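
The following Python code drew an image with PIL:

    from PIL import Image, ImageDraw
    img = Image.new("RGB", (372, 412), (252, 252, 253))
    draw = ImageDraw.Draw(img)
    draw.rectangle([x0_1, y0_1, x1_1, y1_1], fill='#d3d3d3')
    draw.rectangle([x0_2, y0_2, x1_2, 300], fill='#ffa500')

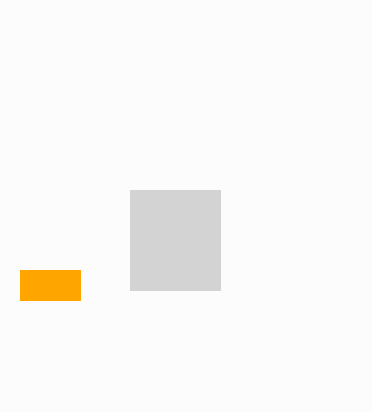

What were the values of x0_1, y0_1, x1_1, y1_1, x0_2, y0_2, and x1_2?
x0_1 = 130; y0_1 = 190; x1_1 = 220; y1_1 = 290; x0_2 = 20; y0_2 = 270; x1_2 = 80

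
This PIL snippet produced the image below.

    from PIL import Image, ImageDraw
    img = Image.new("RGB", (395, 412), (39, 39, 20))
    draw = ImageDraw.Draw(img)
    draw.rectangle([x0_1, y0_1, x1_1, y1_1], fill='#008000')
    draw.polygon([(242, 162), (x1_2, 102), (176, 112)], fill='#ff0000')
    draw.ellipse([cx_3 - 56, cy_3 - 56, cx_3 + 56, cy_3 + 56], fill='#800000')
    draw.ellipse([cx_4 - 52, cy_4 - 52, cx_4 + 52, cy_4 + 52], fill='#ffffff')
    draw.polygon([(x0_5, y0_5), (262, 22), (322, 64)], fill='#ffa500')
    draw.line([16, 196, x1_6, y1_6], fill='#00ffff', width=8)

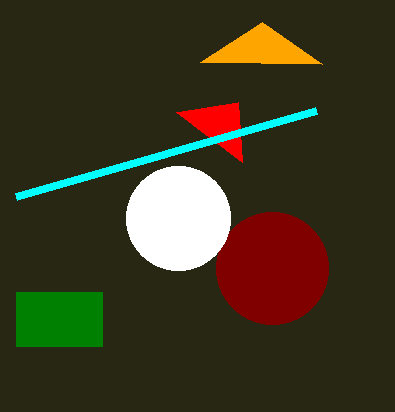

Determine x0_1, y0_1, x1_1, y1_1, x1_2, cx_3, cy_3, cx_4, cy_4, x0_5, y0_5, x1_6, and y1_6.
x0_1 = 16
y0_1 = 292
x1_1 = 102
y1_1 = 346
x1_2 = 238
cx_3 = 272
cy_3 = 268
cx_4 = 178
cy_4 = 218
x0_5 = 200
y0_5 = 62
x1_6 = 316
y1_6 = 110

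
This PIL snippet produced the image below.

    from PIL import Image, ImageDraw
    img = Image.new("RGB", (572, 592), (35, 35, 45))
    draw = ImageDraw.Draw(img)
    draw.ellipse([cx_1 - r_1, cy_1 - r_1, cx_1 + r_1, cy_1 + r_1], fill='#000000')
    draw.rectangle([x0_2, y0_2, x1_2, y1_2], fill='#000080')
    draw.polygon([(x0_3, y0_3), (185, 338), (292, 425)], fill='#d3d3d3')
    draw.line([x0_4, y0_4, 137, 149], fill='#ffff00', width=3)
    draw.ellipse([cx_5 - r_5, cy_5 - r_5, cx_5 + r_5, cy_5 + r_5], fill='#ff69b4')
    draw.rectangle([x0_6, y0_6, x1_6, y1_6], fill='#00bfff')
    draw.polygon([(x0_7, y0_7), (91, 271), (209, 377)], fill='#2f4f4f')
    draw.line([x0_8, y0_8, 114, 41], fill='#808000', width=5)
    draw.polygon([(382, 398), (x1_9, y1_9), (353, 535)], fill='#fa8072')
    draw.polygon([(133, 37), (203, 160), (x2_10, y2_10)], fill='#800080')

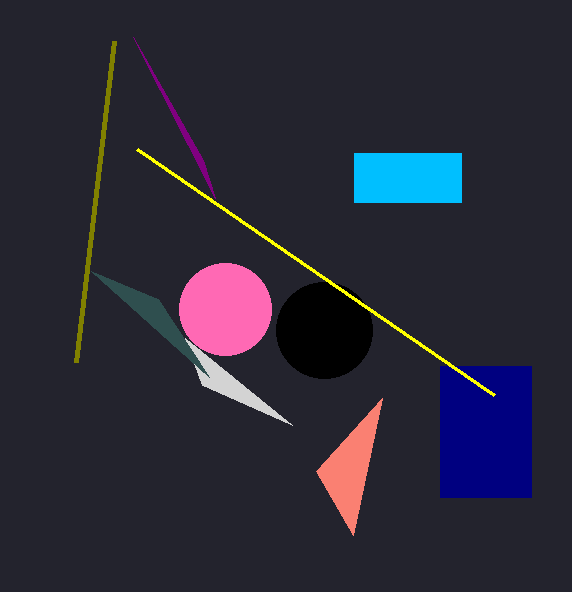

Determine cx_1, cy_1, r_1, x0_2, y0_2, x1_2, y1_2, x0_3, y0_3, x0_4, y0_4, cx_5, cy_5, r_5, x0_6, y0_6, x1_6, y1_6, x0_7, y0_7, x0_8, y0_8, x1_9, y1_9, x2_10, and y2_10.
cx_1 = 324, cy_1 = 330, r_1 = 48, x0_2 = 440, y0_2 = 366, x1_2 = 531, y1_2 = 497, x0_3 = 202, y0_3 = 385, x0_4 = 494, y0_4 = 395, cx_5 = 225, cy_5 = 309, r_5 = 46, x0_6 = 354, y0_6 = 153, x1_6 = 461, y1_6 = 202, x0_7 = 158, y0_7 = 299, x0_8 = 76, y0_8 = 362, x1_9 = 316, y1_9 = 471, x2_10 = 215, y2_10 = 198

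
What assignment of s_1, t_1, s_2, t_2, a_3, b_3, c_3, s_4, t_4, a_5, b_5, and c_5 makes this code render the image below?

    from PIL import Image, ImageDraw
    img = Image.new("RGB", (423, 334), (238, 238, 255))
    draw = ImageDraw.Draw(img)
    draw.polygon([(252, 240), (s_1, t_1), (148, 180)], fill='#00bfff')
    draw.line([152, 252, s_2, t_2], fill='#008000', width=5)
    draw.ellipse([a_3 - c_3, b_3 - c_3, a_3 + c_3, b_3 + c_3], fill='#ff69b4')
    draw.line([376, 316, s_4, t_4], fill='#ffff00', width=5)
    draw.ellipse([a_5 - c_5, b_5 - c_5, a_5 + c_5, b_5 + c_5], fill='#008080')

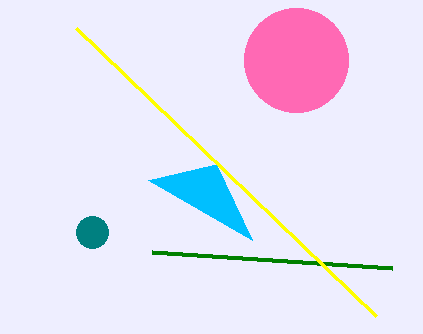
s_1 = 216, t_1 = 164, s_2 = 392, t_2 = 268, a_3 = 296, b_3 = 60, c_3 = 52, s_4 = 76, t_4 = 28, a_5 = 92, b_5 = 232, c_5 = 16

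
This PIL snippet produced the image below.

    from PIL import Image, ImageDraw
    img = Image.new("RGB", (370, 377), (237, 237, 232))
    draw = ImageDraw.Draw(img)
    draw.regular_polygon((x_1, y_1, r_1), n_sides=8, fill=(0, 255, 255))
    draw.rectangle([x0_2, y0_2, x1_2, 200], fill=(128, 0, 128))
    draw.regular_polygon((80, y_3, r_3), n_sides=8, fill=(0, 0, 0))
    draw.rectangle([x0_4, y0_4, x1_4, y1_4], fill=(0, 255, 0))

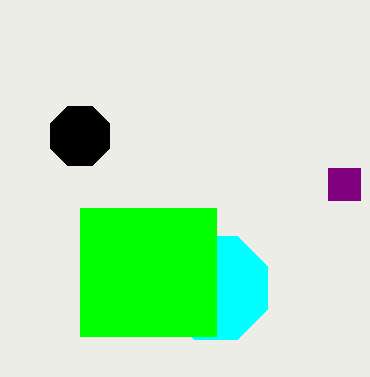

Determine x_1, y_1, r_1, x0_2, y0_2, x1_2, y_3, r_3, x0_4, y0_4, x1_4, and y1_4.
x_1 = 216, y_1 = 288, r_1 = 56, x0_2 = 328, y0_2 = 168, x1_2 = 360, y_3 = 136, r_3 = 32, x0_4 = 80, y0_4 = 208, x1_4 = 216, y1_4 = 336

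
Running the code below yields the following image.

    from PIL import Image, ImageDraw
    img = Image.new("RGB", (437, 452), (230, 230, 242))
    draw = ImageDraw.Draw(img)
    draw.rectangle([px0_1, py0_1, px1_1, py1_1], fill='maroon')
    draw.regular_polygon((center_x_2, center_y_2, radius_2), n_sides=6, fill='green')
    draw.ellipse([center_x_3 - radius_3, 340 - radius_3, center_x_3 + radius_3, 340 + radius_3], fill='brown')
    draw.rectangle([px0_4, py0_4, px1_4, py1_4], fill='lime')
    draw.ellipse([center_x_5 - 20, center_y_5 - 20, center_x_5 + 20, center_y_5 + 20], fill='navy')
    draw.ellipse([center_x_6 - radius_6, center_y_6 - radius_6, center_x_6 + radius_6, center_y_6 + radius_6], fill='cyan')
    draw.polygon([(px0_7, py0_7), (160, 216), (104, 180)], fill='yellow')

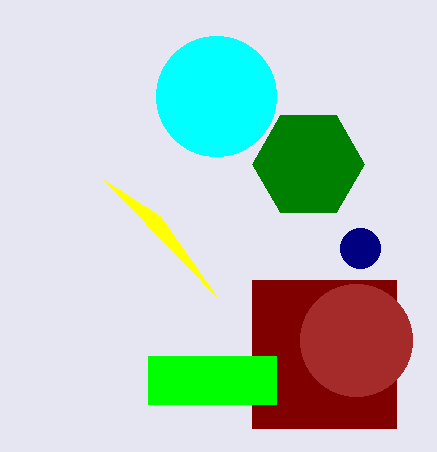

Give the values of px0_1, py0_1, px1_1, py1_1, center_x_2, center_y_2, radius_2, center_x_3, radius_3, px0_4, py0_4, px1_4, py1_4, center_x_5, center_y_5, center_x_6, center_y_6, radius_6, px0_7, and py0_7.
px0_1 = 252; py0_1 = 280; px1_1 = 396; py1_1 = 428; center_x_2 = 308; center_y_2 = 164; radius_2 = 56; center_x_3 = 356; radius_3 = 56; px0_4 = 148; py0_4 = 356; px1_4 = 276; py1_4 = 404; center_x_5 = 360; center_y_5 = 248; center_x_6 = 216; center_y_6 = 96; radius_6 = 60; px0_7 = 216; py0_7 = 296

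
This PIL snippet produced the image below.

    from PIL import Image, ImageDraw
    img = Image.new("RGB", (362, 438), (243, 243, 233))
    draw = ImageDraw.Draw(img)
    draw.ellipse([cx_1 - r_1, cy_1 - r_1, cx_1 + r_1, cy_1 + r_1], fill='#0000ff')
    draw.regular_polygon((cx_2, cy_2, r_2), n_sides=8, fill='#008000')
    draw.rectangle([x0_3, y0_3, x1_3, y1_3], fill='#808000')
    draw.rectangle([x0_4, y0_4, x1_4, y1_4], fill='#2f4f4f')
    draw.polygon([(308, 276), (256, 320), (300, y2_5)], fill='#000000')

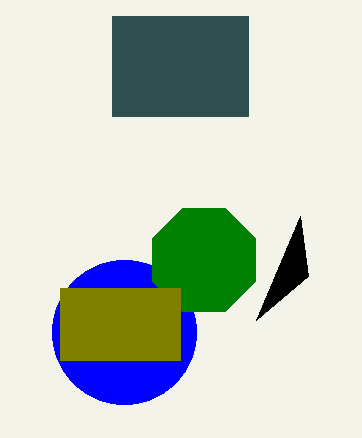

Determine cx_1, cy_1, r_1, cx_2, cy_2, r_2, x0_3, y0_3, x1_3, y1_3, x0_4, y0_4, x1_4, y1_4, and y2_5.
cx_1 = 124; cy_1 = 332; r_1 = 72; cx_2 = 204; cy_2 = 260; r_2 = 56; x0_3 = 60; y0_3 = 288; x1_3 = 180; y1_3 = 360; x0_4 = 112; y0_4 = 16; x1_4 = 248; y1_4 = 116; y2_5 = 216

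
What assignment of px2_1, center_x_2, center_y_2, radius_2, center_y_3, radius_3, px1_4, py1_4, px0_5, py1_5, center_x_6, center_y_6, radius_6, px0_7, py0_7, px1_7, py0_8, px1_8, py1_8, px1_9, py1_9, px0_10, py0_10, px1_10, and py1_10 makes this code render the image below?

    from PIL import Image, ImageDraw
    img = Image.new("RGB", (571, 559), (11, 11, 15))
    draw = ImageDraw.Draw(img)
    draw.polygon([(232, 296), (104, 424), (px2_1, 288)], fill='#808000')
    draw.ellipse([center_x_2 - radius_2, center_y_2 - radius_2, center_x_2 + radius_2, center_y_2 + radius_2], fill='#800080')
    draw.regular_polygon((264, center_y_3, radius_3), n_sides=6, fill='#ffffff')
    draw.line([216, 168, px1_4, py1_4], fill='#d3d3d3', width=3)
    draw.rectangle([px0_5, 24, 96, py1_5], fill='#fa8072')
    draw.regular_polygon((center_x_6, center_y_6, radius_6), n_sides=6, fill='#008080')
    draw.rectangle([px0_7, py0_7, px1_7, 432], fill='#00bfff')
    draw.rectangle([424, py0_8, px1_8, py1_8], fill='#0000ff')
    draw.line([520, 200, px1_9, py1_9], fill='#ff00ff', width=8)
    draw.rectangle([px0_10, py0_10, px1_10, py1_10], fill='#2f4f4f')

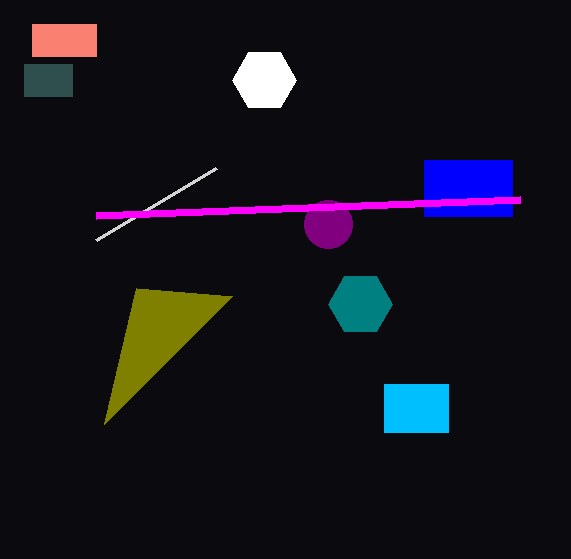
px2_1 = 136; center_x_2 = 328; center_y_2 = 224; radius_2 = 24; center_y_3 = 80; radius_3 = 32; px1_4 = 96; py1_4 = 240; px0_5 = 32; py1_5 = 56; center_x_6 = 360; center_y_6 = 304; radius_6 = 32; px0_7 = 384; py0_7 = 384; px1_7 = 448; py0_8 = 160; px1_8 = 512; py1_8 = 216; px1_9 = 96; py1_9 = 216; px0_10 = 24; py0_10 = 64; px1_10 = 72; py1_10 = 96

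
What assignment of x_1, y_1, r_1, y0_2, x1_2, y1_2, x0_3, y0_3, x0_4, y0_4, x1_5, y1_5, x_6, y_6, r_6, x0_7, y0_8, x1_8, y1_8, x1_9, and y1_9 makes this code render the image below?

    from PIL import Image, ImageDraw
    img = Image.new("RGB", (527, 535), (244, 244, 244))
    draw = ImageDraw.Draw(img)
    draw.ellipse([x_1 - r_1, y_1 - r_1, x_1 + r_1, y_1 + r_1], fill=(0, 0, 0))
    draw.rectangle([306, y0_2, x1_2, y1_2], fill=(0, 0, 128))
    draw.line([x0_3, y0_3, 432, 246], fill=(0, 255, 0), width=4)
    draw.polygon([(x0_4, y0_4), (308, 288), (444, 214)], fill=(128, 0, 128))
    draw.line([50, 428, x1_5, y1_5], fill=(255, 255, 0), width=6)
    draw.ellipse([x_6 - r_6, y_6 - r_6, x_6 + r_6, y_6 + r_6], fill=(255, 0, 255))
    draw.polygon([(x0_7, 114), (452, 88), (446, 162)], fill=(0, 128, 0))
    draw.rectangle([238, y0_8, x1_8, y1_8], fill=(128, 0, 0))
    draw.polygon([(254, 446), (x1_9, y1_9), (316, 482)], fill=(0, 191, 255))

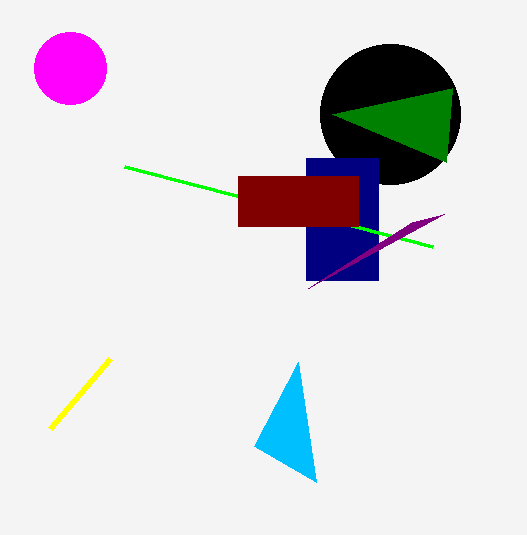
x_1 = 390; y_1 = 114; r_1 = 70; y0_2 = 158; x1_2 = 378; y1_2 = 280; x0_3 = 124; y0_3 = 166; x0_4 = 412; y0_4 = 222; x1_5 = 110; y1_5 = 358; x_6 = 70; y_6 = 68; r_6 = 36; x0_7 = 332; y0_8 = 176; x1_8 = 358; y1_8 = 226; x1_9 = 298; y1_9 = 362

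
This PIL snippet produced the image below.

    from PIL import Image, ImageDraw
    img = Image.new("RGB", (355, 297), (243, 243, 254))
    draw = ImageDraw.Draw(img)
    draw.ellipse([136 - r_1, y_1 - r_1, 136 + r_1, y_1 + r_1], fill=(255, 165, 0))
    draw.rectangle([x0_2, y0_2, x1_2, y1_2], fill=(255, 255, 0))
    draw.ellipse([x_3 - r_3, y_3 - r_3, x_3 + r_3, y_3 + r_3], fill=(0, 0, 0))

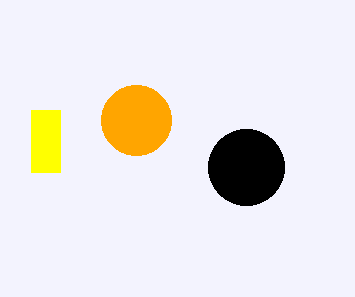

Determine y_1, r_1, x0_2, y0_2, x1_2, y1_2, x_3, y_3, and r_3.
y_1 = 120; r_1 = 35; x0_2 = 31; y0_2 = 110; x1_2 = 60; y1_2 = 172; x_3 = 246; y_3 = 167; r_3 = 38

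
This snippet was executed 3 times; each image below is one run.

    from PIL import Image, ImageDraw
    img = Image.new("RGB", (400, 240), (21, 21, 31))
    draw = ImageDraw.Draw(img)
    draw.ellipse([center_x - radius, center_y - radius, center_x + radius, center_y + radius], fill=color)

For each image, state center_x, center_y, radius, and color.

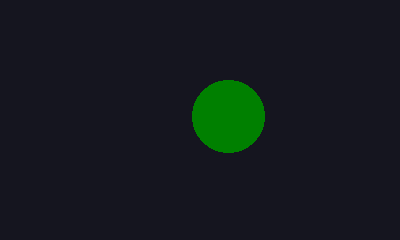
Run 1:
center_x = 228; center_y = 116; radius = 36; color = 'green'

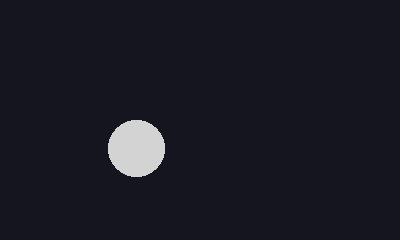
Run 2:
center_x = 136, center_y = 148, radius = 28, color = 'lightgray'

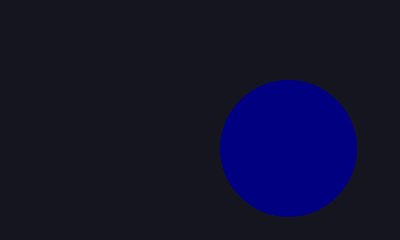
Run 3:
center_x = 288
center_y = 148
radius = 68
color = 'navy'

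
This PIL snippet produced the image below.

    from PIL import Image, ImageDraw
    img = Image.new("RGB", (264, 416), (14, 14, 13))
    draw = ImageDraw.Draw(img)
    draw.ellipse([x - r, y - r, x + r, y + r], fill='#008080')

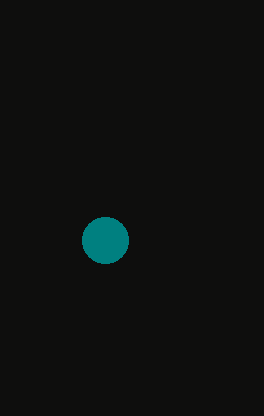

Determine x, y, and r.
x = 105; y = 240; r = 23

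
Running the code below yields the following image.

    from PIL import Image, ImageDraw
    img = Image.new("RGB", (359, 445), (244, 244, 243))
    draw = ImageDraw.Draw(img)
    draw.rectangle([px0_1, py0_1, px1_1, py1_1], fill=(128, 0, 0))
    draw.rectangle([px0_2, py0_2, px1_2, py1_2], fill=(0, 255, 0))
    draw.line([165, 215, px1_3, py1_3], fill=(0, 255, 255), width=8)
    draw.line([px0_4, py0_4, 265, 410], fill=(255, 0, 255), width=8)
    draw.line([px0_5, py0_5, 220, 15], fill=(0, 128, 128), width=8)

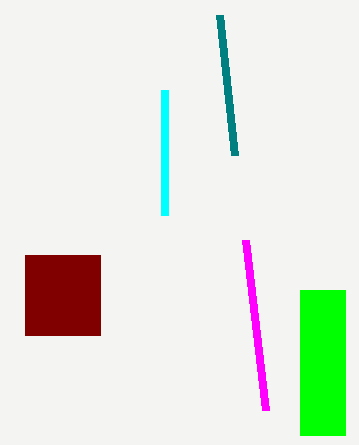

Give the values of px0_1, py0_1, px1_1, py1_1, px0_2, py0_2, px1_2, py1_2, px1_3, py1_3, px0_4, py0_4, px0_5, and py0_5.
px0_1 = 25
py0_1 = 255
px1_1 = 100
py1_1 = 335
px0_2 = 300
py0_2 = 290
px1_2 = 345
py1_2 = 435
px1_3 = 165
py1_3 = 90
px0_4 = 245
py0_4 = 240
px0_5 = 235
py0_5 = 155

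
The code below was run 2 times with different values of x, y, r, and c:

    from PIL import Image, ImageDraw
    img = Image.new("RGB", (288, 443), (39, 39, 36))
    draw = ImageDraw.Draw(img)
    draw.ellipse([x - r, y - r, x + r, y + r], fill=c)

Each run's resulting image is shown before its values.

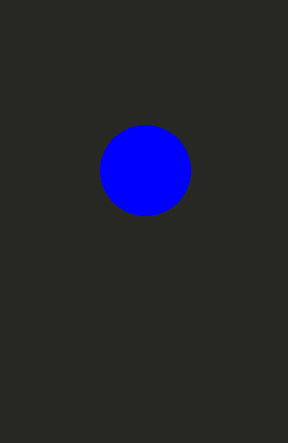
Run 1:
x = 145
y = 170
r = 45
c = 'blue'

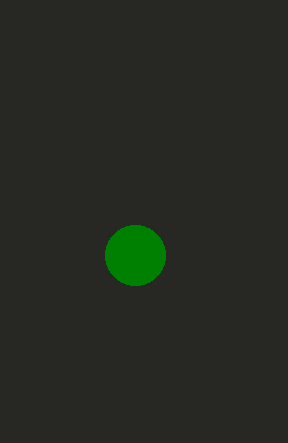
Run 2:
x = 135, y = 255, r = 30, c = 'green'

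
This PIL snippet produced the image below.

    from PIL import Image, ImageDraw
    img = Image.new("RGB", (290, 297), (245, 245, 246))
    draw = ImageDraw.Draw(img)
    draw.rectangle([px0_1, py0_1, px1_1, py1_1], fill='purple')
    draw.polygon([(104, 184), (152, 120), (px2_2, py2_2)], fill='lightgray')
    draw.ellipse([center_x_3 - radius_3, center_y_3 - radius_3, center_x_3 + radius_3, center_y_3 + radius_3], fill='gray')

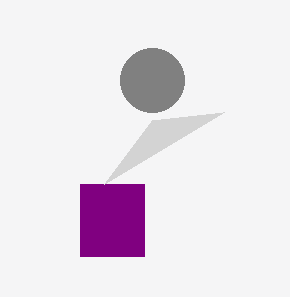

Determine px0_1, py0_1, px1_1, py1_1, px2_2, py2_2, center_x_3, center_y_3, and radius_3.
px0_1 = 80; py0_1 = 184; px1_1 = 144; py1_1 = 256; px2_2 = 224; py2_2 = 112; center_x_3 = 152; center_y_3 = 80; radius_3 = 32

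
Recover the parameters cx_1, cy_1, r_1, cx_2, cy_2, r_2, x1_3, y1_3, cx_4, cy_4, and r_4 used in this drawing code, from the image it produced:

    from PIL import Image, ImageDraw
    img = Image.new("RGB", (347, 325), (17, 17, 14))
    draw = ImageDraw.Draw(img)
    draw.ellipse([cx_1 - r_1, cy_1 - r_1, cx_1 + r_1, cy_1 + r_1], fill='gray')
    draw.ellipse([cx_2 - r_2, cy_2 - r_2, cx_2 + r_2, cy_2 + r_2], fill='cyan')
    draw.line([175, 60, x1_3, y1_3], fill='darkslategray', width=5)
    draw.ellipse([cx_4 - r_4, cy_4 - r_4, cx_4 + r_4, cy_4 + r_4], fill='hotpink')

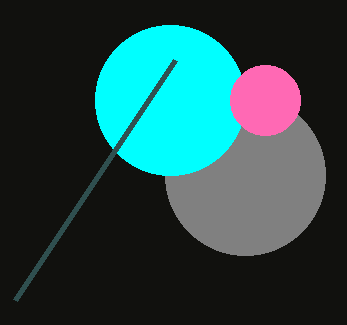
cx_1 = 245
cy_1 = 175
r_1 = 80
cx_2 = 170
cy_2 = 100
r_2 = 75
x1_3 = 15
y1_3 = 300
cx_4 = 265
cy_4 = 100
r_4 = 35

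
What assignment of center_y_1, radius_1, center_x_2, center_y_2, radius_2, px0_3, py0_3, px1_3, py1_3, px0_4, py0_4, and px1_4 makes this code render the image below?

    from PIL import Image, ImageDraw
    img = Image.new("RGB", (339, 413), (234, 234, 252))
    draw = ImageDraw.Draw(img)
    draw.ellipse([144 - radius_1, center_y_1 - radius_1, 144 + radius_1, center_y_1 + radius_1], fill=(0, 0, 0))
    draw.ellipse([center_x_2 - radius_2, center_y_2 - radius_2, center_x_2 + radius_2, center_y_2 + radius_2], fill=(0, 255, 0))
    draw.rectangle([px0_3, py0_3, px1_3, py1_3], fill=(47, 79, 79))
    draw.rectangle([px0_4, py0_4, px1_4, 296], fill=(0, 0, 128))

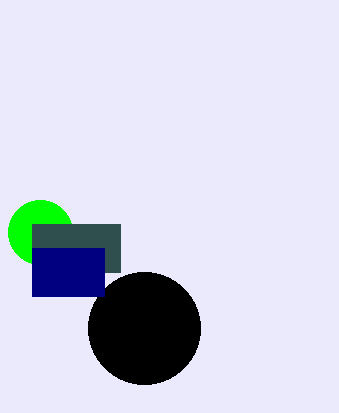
center_y_1 = 328; radius_1 = 56; center_x_2 = 40; center_y_2 = 232; radius_2 = 32; px0_3 = 32; py0_3 = 224; px1_3 = 120; py1_3 = 272; px0_4 = 32; py0_4 = 248; px1_4 = 104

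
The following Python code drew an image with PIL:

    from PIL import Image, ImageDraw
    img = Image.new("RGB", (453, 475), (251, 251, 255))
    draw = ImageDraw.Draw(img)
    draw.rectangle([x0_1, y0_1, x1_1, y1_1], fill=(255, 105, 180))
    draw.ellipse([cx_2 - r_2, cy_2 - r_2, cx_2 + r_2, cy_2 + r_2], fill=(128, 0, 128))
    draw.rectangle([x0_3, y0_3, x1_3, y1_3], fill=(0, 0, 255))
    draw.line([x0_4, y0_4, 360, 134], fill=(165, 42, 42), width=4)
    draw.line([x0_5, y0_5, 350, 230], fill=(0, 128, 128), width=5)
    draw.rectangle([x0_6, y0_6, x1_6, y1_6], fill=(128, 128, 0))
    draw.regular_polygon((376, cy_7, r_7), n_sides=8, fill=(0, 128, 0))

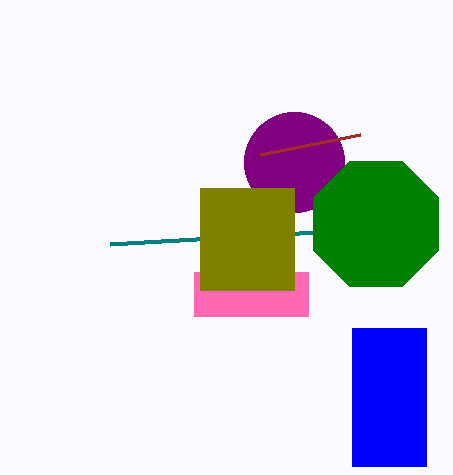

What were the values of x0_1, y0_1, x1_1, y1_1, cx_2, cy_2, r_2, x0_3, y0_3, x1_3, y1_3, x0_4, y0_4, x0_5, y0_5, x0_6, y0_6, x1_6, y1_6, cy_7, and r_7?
x0_1 = 194; y0_1 = 272; x1_1 = 308; y1_1 = 316; cx_2 = 294; cy_2 = 162; r_2 = 50; x0_3 = 352; y0_3 = 328; x1_3 = 426; y1_3 = 466; x0_4 = 260; y0_4 = 154; x0_5 = 110; y0_5 = 244; x0_6 = 200; y0_6 = 188; x1_6 = 294; y1_6 = 290; cy_7 = 224; r_7 = 68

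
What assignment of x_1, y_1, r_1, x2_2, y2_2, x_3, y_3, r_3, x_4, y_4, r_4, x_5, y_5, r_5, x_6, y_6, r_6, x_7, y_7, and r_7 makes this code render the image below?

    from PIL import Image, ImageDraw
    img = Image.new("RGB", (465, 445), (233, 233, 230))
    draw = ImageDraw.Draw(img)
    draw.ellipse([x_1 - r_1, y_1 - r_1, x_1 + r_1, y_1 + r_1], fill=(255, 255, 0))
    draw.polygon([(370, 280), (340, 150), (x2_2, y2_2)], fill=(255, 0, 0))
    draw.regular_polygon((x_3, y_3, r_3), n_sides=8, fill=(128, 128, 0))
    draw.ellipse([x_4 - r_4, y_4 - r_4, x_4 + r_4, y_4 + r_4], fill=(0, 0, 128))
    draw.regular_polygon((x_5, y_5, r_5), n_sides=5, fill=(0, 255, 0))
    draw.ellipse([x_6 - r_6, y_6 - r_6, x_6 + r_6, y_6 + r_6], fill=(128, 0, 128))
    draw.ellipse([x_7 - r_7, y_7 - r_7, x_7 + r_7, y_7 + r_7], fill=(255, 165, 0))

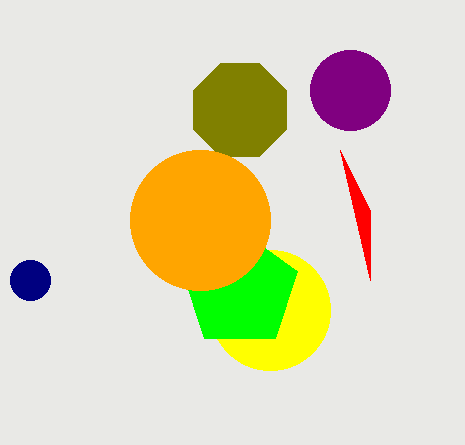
x_1 = 270; y_1 = 310; r_1 = 60; x2_2 = 370; y2_2 = 210; x_3 = 240; y_3 = 110; r_3 = 50; x_4 = 30; y_4 = 280; r_4 = 20; x_5 = 240; y_5 = 290; r_5 = 60; x_6 = 350; y_6 = 90; r_6 = 40; x_7 = 200; y_7 = 220; r_7 = 70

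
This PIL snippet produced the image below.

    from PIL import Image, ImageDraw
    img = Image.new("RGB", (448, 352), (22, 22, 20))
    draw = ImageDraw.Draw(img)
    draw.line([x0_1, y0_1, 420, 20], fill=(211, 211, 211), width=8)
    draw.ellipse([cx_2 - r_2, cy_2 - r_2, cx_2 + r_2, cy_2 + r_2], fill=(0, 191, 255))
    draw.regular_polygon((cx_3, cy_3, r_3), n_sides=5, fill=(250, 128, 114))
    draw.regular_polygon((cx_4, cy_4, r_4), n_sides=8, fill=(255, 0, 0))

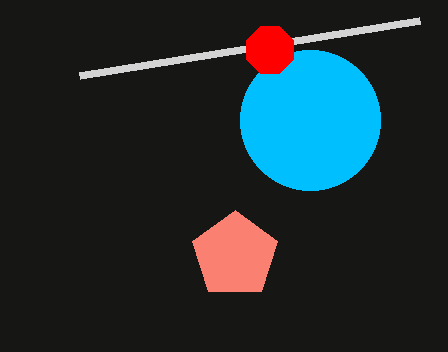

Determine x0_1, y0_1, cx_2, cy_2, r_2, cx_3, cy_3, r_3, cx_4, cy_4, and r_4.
x0_1 = 80; y0_1 = 75; cx_2 = 310; cy_2 = 120; r_2 = 70; cx_3 = 235; cy_3 = 255; r_3 = 45; cx_4 = 270; cy_4 = 50; r_4 = 25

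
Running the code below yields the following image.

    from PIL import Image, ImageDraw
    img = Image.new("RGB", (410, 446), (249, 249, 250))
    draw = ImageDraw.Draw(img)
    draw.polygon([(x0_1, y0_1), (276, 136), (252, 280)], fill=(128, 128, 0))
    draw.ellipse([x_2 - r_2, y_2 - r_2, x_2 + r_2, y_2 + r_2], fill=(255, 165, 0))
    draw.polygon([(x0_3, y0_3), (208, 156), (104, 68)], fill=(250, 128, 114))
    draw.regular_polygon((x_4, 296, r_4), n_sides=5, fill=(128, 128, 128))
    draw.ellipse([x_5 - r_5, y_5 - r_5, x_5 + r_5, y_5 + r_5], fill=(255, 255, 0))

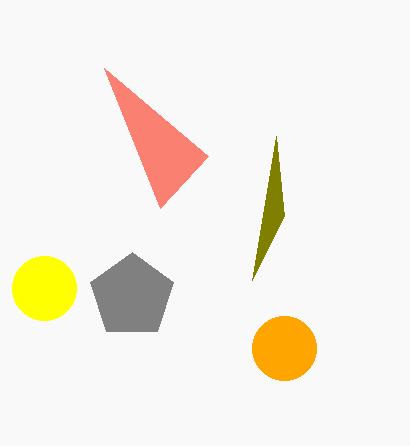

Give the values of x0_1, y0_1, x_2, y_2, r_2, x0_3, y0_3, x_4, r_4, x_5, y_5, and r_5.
x0_1 = 284
y0_1 = 216
x_2 = 284
y_2 = 348
r_2 = 32
x0_3 = 160
y0_3 = 208
x_4 = 132
r_4 = 44
x_5 = 44
y_5 = 288
r_5 = 32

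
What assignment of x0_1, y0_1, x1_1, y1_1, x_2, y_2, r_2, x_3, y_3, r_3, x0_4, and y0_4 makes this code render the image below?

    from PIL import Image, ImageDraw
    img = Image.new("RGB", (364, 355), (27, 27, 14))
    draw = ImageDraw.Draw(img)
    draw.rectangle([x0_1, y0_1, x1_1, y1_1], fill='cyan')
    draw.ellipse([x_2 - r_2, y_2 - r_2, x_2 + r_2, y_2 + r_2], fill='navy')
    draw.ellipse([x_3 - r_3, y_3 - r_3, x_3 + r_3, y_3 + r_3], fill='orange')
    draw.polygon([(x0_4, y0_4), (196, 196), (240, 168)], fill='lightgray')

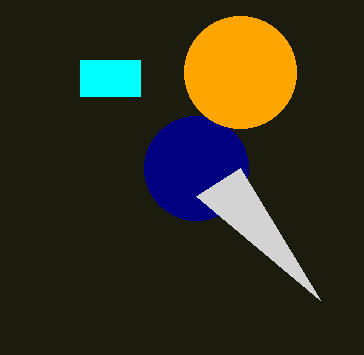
x0_1 = 80, y0_1 = 60, x1_1 = 140, y1_1 = 96, x_2 = 196, y_2 = 168, r_2 = 52, x_3 = 240, y_3 = 72, r_3 = 56, x0_4 = 320, y0_4 = 300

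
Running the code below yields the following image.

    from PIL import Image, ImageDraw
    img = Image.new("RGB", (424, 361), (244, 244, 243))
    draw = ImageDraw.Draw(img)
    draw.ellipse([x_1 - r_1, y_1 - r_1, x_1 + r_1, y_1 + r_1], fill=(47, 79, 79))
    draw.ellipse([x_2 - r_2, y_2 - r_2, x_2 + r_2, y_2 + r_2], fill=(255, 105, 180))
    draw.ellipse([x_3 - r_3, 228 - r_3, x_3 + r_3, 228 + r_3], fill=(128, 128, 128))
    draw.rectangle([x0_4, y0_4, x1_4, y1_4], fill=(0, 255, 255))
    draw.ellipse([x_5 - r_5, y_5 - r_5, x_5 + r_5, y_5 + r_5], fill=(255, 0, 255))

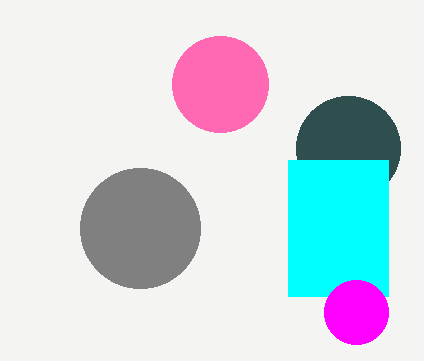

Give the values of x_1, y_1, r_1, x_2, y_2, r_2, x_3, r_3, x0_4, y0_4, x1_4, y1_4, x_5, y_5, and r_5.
x_1 = 348, y_1 = 148, r_1 = 52, x_2 = 220, y_2 = 84, r_2 = 48, x_3 = 140, r_3 = 60, x0_4 = 288, y0_4 = 160, x1_4 = 388, y1_4 = 296, x_5 = 356, y_5 = 312, r_5 = 32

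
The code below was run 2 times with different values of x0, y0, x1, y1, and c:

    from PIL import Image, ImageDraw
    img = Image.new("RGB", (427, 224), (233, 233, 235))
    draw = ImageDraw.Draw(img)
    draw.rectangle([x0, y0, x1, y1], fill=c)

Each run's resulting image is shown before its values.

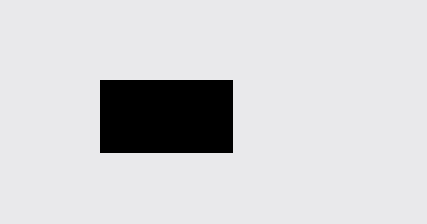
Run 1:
x0 = 100; y0 = 80; x1 = 232; y1 = 152; c = 'black'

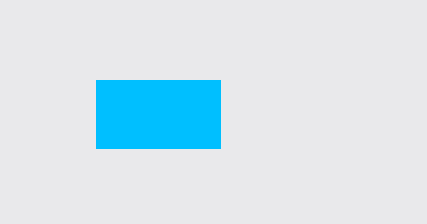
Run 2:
x0 = 96; y0 = 80; x1 = 220; y1 = 148; c = 'deepskyblue'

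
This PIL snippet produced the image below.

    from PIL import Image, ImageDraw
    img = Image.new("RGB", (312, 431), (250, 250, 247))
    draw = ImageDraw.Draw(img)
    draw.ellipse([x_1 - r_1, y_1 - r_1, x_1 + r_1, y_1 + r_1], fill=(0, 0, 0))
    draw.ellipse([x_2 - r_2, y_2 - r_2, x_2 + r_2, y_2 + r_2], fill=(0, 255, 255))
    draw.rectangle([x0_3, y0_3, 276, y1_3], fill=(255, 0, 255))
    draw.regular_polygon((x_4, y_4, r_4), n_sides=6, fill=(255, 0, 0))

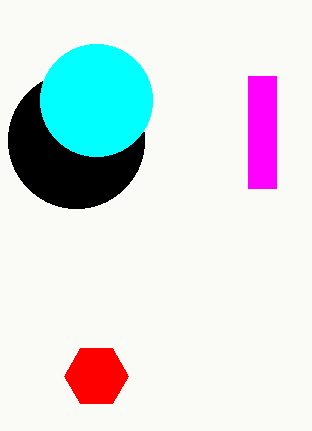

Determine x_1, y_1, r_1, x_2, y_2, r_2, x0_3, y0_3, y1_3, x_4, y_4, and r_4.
x_1 = 76; y_1 = 140; r_1 = 68; x_2 = 96; y_2 = 100; r_2 = 56; x0_3 = 248; y0_3 = 76; y1_3 = 188; x_4 = 96; y_4 = 376; r_4 = 32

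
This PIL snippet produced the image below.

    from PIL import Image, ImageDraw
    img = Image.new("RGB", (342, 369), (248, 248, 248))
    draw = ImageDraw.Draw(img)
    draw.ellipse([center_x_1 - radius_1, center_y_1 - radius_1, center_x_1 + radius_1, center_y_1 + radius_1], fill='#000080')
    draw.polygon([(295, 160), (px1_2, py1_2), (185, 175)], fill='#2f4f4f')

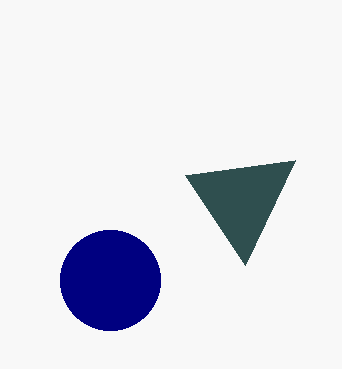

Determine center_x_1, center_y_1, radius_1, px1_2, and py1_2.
center_x_1 = 110
center_y_1 = 280
radius_1 = 50
px1_2 = 245
py1_2 = 265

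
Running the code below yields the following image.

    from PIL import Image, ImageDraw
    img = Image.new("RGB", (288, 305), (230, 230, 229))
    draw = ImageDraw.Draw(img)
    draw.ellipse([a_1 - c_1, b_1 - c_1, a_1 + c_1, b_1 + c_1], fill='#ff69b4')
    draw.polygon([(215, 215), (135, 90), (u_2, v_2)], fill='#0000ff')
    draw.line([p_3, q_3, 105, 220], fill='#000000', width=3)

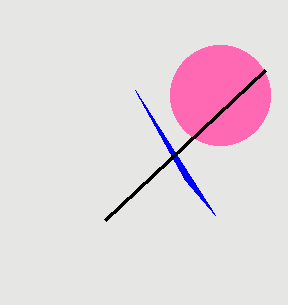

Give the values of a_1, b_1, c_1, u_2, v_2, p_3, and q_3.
a_1 = 220, b_1 = 95, c_1 = 50, u_2 = 185, v_2 = 180, p_3 = 265, q_3 = 70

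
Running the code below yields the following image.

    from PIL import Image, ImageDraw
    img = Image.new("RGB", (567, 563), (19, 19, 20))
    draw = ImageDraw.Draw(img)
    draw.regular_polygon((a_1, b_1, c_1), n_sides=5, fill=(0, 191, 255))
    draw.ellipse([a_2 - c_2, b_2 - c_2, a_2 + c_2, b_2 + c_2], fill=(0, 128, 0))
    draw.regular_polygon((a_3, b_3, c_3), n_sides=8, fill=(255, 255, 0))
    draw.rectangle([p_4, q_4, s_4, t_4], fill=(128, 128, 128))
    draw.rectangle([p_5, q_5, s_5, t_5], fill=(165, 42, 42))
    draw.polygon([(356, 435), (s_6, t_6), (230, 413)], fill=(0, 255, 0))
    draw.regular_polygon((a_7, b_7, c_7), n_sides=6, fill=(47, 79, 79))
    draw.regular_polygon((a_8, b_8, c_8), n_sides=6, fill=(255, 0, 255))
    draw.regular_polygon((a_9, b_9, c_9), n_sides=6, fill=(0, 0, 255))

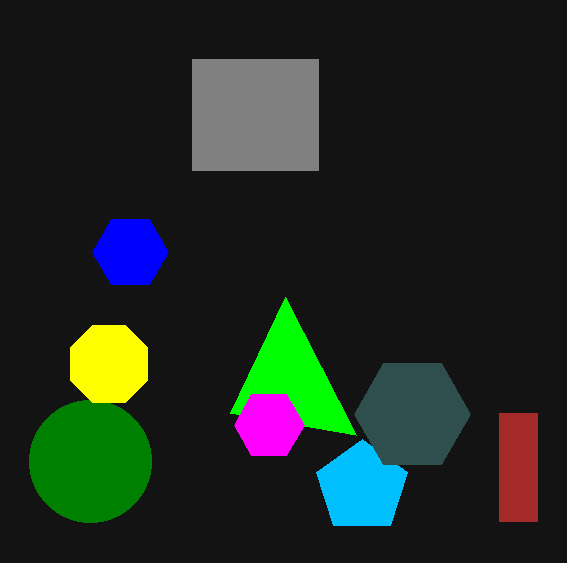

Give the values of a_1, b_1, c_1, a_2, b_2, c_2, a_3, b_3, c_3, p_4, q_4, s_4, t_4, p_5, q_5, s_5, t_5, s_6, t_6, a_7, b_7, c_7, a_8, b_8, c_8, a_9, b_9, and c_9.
a_1 = 362, b_1 = 487, c_1 = 48, a_2 = 90, b_2 = 461, c_2 = 61, a_3 = 109, b_3 = 364, c_3 = 42, p_4 = 192, q_4 = 59, s_4 = 318, t_4 = 170, p_5 = 499, q_5 = 413, s_5 = 537, t_5 = 521, s_6 = 285, t_6 = 297, a_7 = 412, b_7 = 414, c_7 = 58, a_8 = 269, b_8 = 425, c_8 = 35, a_9 = 130, b_9 = 252, c_9 = 38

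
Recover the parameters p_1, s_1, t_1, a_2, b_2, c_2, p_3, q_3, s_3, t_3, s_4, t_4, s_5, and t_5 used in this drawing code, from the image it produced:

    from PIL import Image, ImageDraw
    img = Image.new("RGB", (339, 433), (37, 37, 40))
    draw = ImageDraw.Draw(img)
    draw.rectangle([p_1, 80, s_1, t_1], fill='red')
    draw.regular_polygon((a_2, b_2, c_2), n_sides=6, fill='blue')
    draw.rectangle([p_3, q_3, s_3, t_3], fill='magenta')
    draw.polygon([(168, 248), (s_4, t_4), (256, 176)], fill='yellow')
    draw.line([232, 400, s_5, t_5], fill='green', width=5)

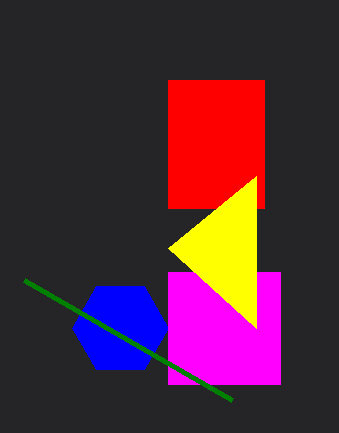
p_1 = 168
s_1 = 264
t_1 = 208
a_2 = 120
b_2 = 328
c_2 = 48
p_3 = 168
q_3 = 272
s_3 = 280
t_3 = 384
s_4 = 256
t_4 = 328
s_5 = 24
t_5 = 280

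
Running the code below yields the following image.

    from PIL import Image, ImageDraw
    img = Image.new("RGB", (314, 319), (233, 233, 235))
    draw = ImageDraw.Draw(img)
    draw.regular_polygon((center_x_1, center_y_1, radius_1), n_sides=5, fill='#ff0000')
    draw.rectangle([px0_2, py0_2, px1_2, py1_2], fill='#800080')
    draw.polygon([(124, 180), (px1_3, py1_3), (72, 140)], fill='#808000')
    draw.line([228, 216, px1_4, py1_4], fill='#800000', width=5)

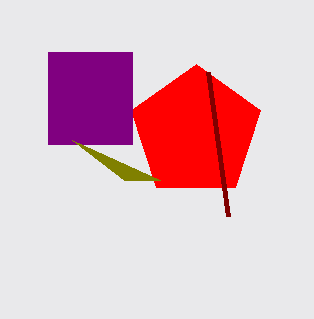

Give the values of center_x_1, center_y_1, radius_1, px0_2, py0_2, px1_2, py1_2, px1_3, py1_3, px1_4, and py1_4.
center_x_1 = 196; center_y_1 = 132; radius_1 = 68; px0_2 = 48; py0_2 = 52; px1_2 = 132; py1_2 = 144; px1_3 = 160; py1_3 = 180; px1_4 = 208; py1_4 = 72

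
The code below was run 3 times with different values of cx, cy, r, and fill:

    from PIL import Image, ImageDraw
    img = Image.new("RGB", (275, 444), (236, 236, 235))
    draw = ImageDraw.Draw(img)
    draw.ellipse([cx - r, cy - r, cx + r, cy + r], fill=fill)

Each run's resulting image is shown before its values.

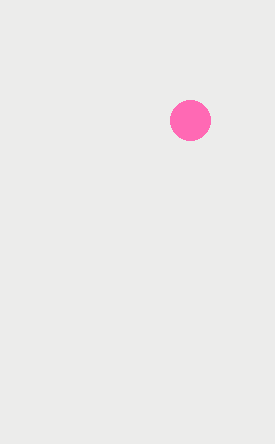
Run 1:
cx = 190; cy = 120; r = 20; fill = 'hotpink'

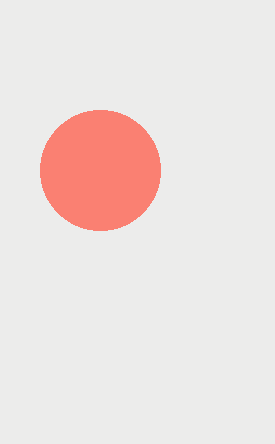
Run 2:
cx = 100, cy = 170, r = 60, fill = 'salmon'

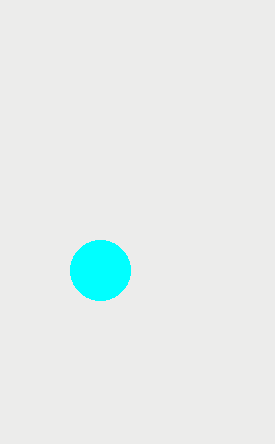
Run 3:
cx = 100
cy = 270
r = 30
fill = 'cyan'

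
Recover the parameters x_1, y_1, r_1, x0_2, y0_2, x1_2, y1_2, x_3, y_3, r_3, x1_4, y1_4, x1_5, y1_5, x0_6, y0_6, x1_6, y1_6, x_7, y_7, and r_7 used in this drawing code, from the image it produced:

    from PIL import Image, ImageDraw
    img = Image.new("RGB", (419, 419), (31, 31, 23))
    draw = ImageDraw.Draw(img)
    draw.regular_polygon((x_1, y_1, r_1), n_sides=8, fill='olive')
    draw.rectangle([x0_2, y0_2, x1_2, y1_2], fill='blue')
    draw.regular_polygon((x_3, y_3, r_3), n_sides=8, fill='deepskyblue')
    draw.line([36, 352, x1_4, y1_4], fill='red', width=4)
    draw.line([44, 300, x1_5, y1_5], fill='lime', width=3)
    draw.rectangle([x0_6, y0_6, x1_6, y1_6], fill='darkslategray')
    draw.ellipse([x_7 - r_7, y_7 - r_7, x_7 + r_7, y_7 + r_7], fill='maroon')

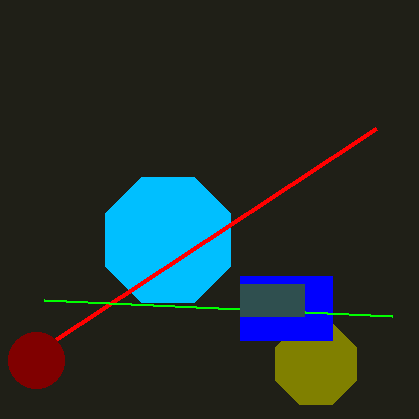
x_1 = 316, y_1 = 364, r_1 = 44, x0_2 = 240, y0_2 = 276, x1_2 = 332, y1_2 = 340, x_3 = 168, y_3 = 240, r_3 = 68, x1_4 = 376, y1_4 = 128, x1_5 = 392, y1_5 = 316, x0_6 = 240, y0_6 = 284, x1_6 = 304, y1_6 = 316, x_7 = 36, y_7 = 360, r_7 = 28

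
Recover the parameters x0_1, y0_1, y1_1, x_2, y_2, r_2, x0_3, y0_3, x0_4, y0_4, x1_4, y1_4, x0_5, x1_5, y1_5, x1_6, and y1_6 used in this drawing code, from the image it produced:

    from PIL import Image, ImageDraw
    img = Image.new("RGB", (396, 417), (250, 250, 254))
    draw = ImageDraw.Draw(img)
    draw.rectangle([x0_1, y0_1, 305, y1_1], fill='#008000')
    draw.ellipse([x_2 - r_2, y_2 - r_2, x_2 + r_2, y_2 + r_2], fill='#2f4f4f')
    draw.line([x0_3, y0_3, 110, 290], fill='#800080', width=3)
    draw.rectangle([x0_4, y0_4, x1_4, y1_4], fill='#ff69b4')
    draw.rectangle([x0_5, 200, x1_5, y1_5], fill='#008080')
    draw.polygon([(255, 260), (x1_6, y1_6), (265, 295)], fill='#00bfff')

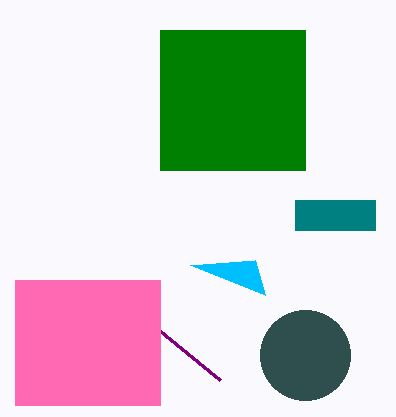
x0_1 = 160, y0_1 = 30, y1_1 = 170, x_2 = 305, y_2 = 355, r_2 = 45, x0_3 = 220, y0_3 = 380, x0_4 = 15, y0_4 = 280, x1_4 = 160, y1_4 = 405, x0_5 = 295, x1_5 = 375, y1_5 = 230, x1_6 = 190, y1_6 = 265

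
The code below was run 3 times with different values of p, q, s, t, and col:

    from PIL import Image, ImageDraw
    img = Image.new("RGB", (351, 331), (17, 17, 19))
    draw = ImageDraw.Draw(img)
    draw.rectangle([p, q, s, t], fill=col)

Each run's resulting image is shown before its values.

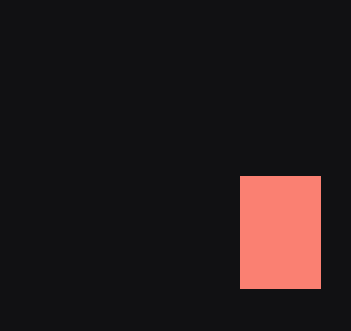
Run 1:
p = 240, q = 176, s = 320, t = 288, col = 'salmon'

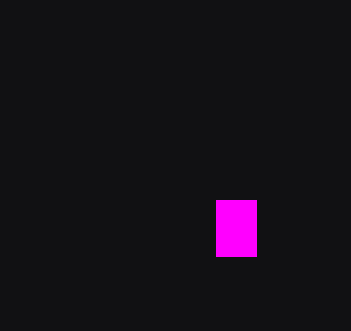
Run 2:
p = 216; q = 200; s = 256; t = 256; col = 'magenta'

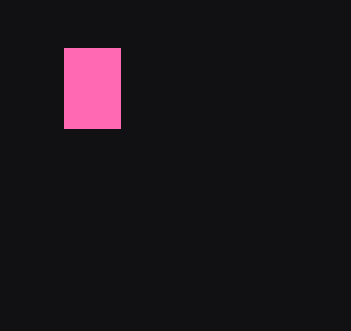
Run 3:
p = 64, q = 48, s = 120, t = 128, col = 'hotpink'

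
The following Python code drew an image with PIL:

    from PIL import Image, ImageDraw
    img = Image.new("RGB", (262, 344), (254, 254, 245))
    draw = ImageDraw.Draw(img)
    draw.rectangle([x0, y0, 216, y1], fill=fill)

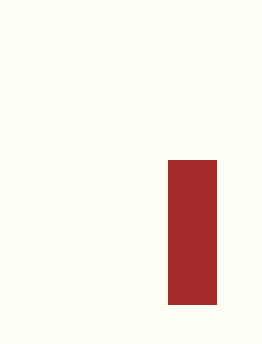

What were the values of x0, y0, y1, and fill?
x0 = 168
y0 = 160
y1 = 304
fill = 'brown'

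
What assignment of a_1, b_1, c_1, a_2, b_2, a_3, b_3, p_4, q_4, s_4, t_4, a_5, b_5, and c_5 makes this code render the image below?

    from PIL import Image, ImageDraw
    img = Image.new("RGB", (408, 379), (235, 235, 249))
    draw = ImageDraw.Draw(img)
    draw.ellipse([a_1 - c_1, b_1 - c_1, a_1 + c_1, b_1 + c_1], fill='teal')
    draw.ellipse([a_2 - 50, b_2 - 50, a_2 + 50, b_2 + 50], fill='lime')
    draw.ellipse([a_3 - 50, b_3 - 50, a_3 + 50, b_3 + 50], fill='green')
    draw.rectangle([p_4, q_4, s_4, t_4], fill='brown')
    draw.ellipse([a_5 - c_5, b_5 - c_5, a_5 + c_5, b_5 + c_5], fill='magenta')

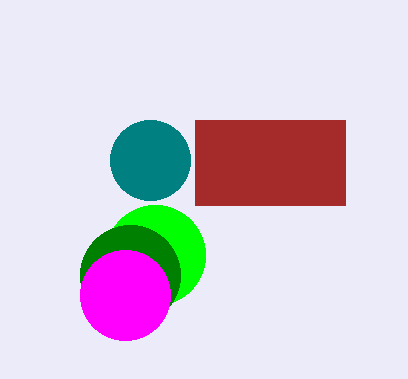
a_1 = 150; b_1 = 160; c_1 = 40; a_2 = 155; b_2 = 255; a_3 = 130; b_3 = 275; p_4 = 195; q_4 = 120; s_4 = 345; t_4 = 205; a_5 = 125; b_5 = 295; c_5 = 45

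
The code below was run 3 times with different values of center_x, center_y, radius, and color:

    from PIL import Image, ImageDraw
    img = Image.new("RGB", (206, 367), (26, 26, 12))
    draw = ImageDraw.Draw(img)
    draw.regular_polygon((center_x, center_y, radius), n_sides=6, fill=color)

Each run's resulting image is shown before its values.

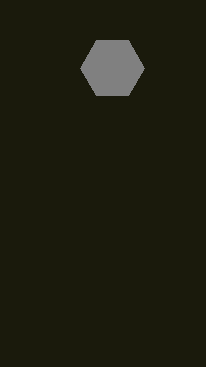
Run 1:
center_x = 112
center_y = 68
radius = 32
color = 'gray'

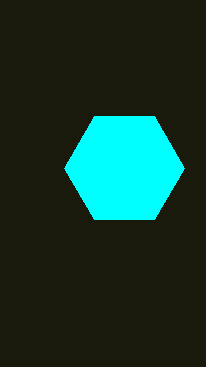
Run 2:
center_x = 124, center_y = 168, radius = 60, color = 'cyan'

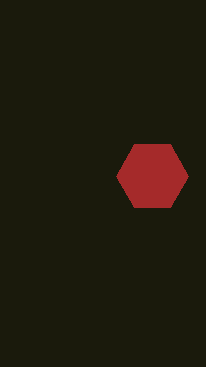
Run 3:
center_x = 152
center_y = 176
radius = 36
color = 'brown'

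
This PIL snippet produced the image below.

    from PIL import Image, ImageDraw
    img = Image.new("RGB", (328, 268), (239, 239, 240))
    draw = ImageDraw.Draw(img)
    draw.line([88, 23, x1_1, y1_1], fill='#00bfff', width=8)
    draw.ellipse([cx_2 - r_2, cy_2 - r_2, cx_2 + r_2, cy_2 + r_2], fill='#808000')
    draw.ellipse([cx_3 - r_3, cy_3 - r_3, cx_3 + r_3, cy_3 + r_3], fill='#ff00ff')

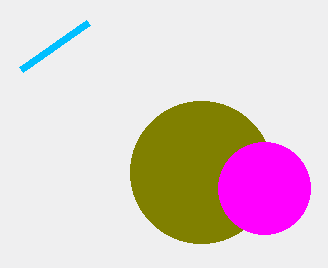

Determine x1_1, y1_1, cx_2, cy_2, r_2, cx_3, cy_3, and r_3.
x1_1 = 21; y1_1 = 70; cx_2 = 201; cy_2 = 172; r_2 = 71; cx_3 = 264; cy_3 = 188; r_3 = 46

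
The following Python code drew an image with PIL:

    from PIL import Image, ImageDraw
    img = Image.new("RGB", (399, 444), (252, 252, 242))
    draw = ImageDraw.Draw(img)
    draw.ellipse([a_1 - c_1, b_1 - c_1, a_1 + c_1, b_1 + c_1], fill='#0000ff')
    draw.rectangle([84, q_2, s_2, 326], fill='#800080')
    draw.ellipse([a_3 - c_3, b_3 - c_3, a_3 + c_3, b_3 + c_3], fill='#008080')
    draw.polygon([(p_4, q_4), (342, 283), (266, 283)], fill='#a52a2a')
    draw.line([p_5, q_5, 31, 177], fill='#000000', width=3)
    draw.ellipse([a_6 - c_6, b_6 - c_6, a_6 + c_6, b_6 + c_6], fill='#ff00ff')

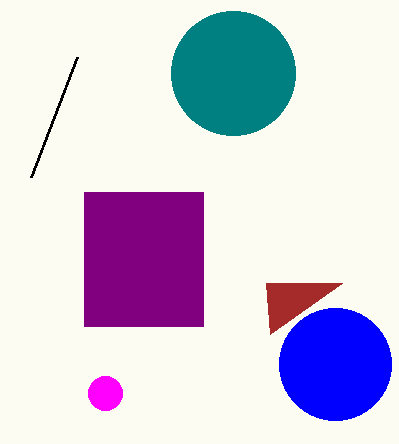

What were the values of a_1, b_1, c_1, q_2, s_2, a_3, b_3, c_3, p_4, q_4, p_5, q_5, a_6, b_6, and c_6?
a_1 = 335
b_1 = 364
c_1 = 56
q_2 = 192
s_2 = 203
a_3 = 233
b_3 = 73
c_3 = 62
p_4 = 270
q_4 = 334
p_5 = 77
q_5 = 57
a_6 = 105
b_6 = 393
c_6 = 17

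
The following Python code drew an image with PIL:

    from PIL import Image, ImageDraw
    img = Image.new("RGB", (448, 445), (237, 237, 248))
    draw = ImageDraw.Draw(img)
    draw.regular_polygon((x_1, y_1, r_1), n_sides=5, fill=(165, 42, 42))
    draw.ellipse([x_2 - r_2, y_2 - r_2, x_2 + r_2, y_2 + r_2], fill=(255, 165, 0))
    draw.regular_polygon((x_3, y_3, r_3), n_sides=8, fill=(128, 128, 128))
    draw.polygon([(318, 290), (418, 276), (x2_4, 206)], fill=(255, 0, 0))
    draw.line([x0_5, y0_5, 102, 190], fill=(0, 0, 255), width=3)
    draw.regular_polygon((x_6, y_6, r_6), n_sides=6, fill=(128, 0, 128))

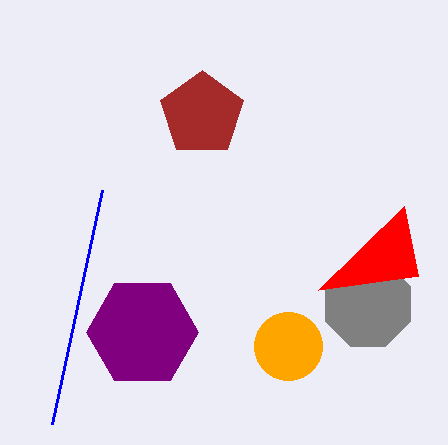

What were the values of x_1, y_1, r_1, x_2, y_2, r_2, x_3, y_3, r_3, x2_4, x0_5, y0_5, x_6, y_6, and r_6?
x_1 = 202; y_1 = 114; r_1 = 44; x_2 = 288; y_2 = 346; r_2 = 34; x_3 = 368; y_3 = 304; r_3 = 46; x2_4 = 404; x0_5 = 52; y0_5 = 424; x_6 = 142; y_6 = 332; r_6 = 56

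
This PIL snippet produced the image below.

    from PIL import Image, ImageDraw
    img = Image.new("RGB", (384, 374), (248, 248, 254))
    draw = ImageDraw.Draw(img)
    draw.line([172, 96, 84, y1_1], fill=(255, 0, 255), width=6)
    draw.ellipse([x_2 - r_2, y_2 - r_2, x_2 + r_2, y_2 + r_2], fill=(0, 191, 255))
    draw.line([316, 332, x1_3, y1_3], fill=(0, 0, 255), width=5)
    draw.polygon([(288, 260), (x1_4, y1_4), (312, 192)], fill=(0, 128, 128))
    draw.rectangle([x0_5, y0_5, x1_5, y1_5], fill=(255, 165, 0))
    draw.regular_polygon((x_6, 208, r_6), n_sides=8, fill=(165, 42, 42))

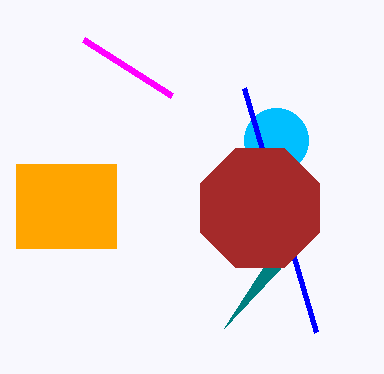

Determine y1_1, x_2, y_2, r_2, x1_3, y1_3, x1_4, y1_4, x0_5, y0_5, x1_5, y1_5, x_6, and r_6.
y1_1 = 40
x_2 = 276
y_2 = 140
r_2 = 32
x1_3 = 244
y1_3 = 88
x1_4 = 224
y1_4 = 328
x0_5 = 16
y0_5 = 164
x1_5 = 116
y1_5 = 248
x_6 = 260
r_6 = 64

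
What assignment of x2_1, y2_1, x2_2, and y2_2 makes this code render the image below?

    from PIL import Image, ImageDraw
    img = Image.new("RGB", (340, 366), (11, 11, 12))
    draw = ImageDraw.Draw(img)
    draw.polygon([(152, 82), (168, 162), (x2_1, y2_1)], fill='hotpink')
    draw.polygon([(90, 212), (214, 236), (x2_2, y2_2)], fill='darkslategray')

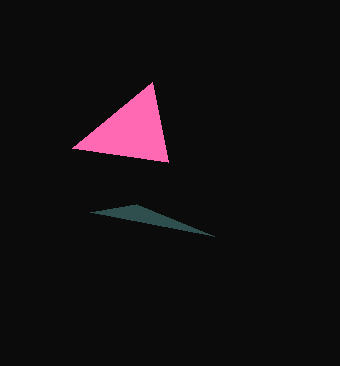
x2_1 = 72; y2_1 = 148; x2_2 = 136; y2_2 = 204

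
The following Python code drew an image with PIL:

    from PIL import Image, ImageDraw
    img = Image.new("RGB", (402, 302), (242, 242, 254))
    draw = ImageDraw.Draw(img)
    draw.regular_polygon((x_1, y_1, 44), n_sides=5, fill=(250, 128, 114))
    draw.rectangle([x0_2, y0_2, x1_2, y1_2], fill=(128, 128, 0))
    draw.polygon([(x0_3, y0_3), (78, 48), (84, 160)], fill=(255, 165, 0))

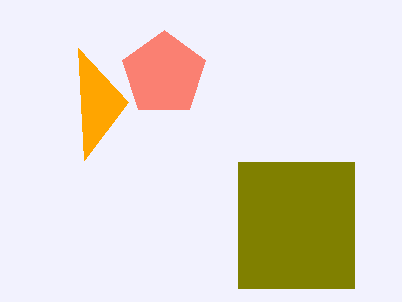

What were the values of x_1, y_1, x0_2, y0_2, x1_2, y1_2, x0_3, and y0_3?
x_1 = 164, y_1 = 74, x0_2 = 238, y0_2 = 162, x1_2 = 354, y1_2 = 288, x0_3 = 128, y0_3 = 102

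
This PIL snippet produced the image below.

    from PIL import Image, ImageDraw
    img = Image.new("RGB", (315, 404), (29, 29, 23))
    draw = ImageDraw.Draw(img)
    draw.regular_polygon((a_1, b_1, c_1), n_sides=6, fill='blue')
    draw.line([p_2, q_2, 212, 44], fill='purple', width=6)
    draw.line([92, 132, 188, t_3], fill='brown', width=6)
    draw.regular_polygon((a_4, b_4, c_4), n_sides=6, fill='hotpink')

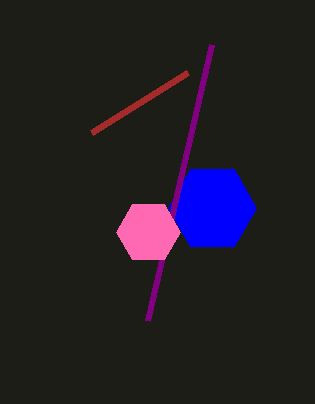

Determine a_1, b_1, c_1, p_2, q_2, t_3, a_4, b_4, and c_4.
a_1 = 212
b_1 = 208
c_1 = 44
p_2 = 148
q_2 = 320
t_3 = 72
a_4 = 148
b_4 = 232
c_4 = 32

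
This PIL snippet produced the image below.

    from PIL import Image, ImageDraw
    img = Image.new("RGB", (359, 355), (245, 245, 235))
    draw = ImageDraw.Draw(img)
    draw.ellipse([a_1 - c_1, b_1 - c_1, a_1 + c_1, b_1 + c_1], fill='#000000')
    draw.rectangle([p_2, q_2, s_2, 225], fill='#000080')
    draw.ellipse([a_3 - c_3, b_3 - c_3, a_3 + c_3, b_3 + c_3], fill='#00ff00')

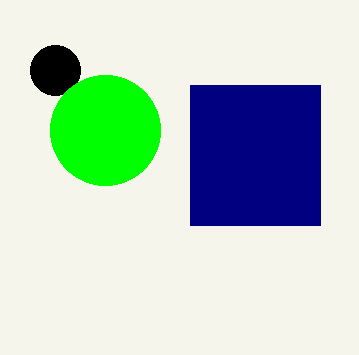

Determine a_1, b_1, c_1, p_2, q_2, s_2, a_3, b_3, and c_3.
a_1 = 55
b_1 = 70
c_1 = 25
p_2 = 190
q_2 = 85
s_2 = 320
a_3 = 105
b_3 = 130
c_3 = 55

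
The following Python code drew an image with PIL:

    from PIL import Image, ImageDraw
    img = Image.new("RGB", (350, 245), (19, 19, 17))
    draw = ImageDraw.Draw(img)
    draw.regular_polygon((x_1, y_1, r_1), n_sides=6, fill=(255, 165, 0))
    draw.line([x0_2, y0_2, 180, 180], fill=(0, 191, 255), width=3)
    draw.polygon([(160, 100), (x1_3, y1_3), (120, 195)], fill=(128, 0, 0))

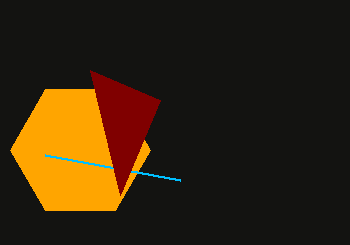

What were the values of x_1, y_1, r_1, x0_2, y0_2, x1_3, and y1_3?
x_1 = 80
y_1 = 150
r_1 = 70
x0_2 = 45
y0_2 = 155
x1_3 = 90
y1_3 = 70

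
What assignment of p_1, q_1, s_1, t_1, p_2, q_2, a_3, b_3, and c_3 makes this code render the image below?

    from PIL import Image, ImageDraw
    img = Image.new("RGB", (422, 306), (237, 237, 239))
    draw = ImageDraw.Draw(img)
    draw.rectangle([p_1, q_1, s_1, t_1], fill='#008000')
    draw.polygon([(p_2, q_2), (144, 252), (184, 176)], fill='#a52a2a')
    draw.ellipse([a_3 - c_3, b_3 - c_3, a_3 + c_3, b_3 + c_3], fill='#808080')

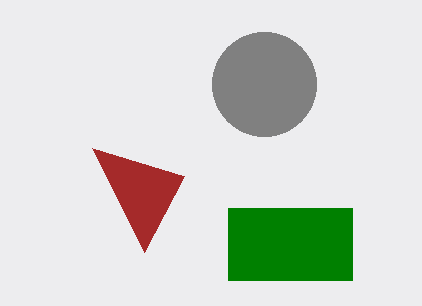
p_1 = 228, q_1 = 208, s_1 = 352, t_1 = 280, p_2 = 92, q_2 = 148, a_3 = 264, b_3 = 84, c_3 = 52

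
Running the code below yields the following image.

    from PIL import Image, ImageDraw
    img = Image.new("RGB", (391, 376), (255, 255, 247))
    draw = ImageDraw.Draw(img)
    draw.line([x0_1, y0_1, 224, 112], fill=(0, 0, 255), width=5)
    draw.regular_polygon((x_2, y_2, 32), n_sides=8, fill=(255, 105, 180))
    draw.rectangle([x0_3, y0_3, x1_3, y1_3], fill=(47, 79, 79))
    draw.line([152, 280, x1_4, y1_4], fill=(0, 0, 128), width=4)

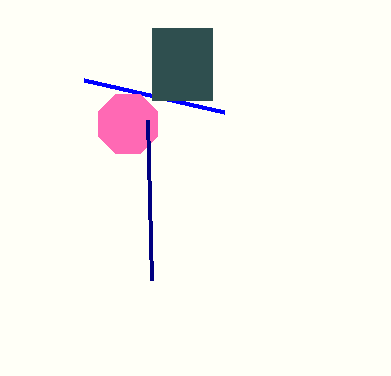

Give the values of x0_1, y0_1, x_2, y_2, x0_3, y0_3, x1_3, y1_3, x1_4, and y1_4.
x0_1 = 84; y0_1 = 80; x_2 = 128; y_2 = 124; x0_3 = 152; y0_3 = 28; x1_3 = 212; y1_3 = 100; x1_4 = 148; y1_4 = 120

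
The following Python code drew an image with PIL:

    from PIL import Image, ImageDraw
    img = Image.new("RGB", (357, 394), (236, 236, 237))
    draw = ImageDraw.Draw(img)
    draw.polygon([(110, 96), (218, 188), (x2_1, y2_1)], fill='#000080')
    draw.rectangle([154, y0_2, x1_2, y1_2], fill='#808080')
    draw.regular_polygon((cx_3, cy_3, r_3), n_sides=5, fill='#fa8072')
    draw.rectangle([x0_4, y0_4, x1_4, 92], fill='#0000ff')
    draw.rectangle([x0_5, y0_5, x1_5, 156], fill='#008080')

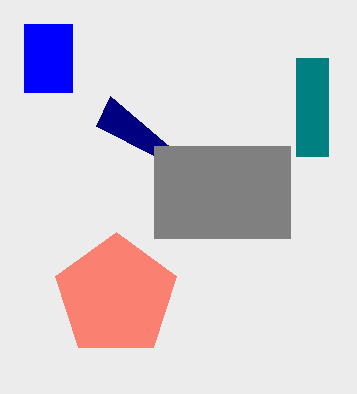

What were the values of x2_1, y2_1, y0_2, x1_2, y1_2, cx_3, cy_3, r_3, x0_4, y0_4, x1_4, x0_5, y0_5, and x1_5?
x2_1 = 96, y2_1 = 126, y0_2 = 146, x1_2 = 290, y1_2 = 238, cx_3 = 116, cy_3 = 296, r_3 = 64, x0_4 = 24, y0_4 = 24, x1_4 = 72, x0_5 = 296, y0_5 = 58, x1_5 = 328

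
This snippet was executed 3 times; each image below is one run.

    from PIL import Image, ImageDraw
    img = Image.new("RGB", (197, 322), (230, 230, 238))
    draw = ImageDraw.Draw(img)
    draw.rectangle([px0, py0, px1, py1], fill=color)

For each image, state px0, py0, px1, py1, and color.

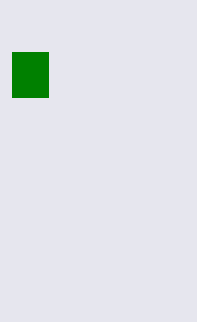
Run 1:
px0 = 12
py0 = 52
px1 = 48
py1 = 97
color = 'green'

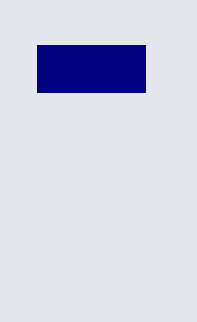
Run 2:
px0 = 37; py0 = 45; px1 = 145; py1 = 92; color = 'navy'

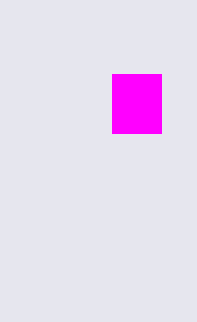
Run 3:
px0 = 112
py0 = 74
px1 = 161
py1 = 133
color = 'magenta'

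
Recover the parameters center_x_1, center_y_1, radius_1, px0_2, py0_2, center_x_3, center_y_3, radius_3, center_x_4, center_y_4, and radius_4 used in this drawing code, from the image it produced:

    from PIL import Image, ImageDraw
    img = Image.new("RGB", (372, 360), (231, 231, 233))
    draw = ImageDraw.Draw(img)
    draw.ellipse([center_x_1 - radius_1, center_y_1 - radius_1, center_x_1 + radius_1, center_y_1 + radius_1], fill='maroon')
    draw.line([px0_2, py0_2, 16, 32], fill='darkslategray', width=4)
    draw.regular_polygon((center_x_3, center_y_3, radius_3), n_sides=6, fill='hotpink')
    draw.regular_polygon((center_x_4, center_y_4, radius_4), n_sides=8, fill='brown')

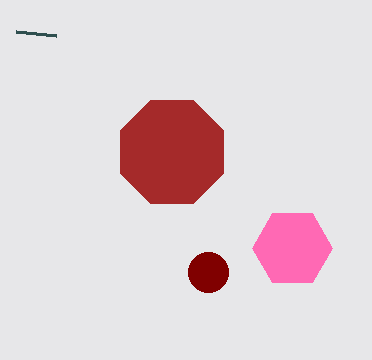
center_x_1 = 208; center_y_1 = 272; radius_1 = 20; px0_2 = 56; py0_2 = 36; center_x_3 = 292; center_y_3 = 248; radius_3 = 40; center_x_4 = 172; center_y_4 = 152; radius_4 = 56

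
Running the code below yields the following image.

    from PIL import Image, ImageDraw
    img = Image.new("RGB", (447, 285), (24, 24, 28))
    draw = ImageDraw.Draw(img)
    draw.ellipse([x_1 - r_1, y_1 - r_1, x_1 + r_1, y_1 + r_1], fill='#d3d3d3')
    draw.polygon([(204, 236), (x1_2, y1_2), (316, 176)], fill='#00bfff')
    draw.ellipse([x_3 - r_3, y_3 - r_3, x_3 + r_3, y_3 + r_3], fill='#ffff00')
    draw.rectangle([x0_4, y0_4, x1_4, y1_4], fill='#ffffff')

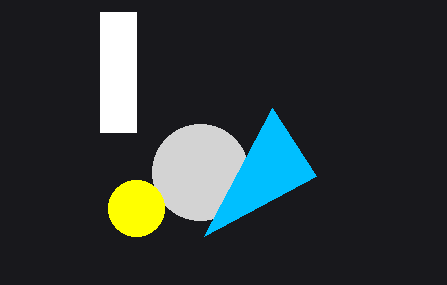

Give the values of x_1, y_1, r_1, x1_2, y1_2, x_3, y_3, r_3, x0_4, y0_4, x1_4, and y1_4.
x_1 = 200; y_1 = 172; r_1 = 48; x1_2 = 272; y1_2 = 108; x_3 = 136; y_3 = 208; r_3 = 28; x0_4 = 100; y0_4 = 12; x1_4 = 136; y1_4 = 132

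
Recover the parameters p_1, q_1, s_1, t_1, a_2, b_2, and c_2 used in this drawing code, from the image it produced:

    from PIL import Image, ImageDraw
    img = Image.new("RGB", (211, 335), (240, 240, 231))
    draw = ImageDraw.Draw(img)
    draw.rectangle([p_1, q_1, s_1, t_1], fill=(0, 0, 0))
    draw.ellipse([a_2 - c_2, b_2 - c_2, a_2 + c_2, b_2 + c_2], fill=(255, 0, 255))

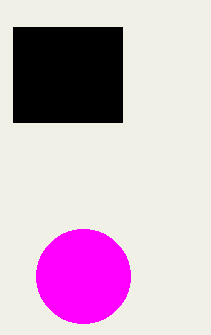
p_1 = 13
q_1 = 27
s_1 = 122
t_1 = 122
a_2 = 83
b_2 = 276
c_2 = 47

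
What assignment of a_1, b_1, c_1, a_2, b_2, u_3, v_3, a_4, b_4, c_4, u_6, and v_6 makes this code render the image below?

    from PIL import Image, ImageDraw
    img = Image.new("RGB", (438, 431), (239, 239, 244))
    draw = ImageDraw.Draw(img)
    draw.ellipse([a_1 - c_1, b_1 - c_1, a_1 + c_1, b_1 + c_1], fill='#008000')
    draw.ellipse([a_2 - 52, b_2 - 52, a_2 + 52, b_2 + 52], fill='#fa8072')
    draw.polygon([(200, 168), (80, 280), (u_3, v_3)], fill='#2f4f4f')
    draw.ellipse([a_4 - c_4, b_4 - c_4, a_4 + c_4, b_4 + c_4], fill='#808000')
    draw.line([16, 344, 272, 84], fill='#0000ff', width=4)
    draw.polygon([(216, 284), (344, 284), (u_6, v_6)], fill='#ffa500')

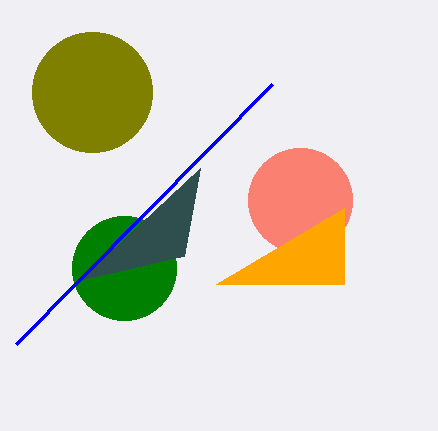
a_1 = 124
b_1 = 268
c_1 = 52
a_2 = 300
b_2 = 200
u_3 = 184
v_3 = 256
a_4 = 92
b_4 = 92
c_4 = 60
u_6 = 344
v_6 = 208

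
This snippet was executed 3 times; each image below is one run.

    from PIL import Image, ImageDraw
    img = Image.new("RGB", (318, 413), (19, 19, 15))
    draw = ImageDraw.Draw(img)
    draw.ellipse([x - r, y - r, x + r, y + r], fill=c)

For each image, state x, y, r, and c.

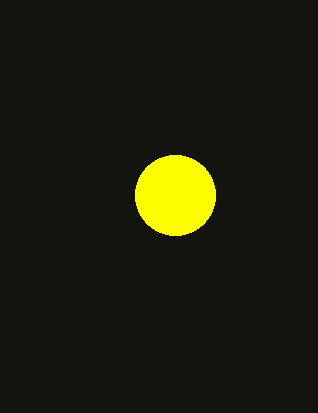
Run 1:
x = 175; y = 195; r = 40; c = 'yellow'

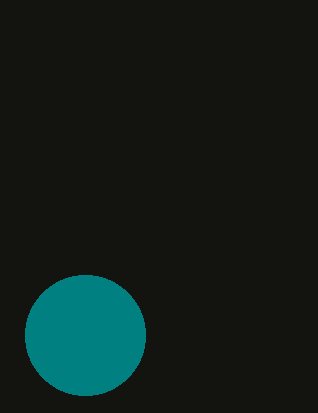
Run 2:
x = 85, y = 335, r = 60, c = 'teal'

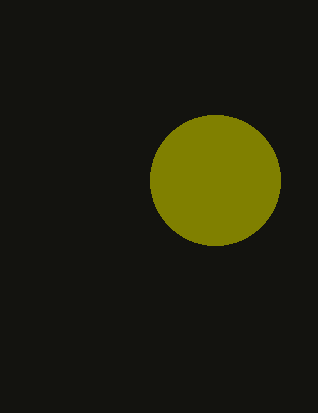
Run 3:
x = 215
y = 180
r = 65
c = 'olive'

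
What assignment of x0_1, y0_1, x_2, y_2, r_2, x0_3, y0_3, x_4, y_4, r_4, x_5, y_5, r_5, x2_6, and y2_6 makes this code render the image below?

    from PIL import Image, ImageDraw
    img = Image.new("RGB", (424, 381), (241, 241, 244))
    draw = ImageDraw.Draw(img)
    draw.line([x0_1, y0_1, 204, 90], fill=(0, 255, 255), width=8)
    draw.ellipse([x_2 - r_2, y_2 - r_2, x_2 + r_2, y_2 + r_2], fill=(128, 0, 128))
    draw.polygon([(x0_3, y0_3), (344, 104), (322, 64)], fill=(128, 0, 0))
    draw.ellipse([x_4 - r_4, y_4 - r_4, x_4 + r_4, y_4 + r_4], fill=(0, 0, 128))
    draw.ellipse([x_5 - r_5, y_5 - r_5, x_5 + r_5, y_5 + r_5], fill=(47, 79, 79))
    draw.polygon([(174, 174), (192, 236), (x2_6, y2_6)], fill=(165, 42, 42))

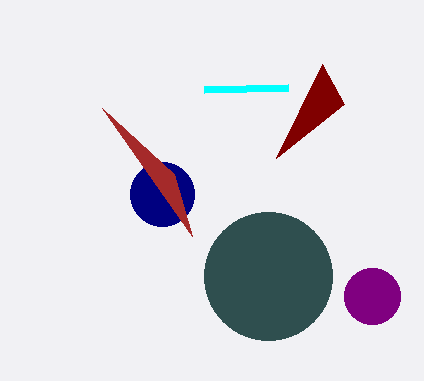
x0_1 = 288; y0_1 = 88; x_2 = 372; y_2 = 296; r_2 = 28; x0_3 = 276; y0_3 = 158; x_4 = 162; y_4 = 194; r_4 = 32; x_5 = 268; y_5 = 276; r_5 = 64; x2_6 = 102; y2_6 = 108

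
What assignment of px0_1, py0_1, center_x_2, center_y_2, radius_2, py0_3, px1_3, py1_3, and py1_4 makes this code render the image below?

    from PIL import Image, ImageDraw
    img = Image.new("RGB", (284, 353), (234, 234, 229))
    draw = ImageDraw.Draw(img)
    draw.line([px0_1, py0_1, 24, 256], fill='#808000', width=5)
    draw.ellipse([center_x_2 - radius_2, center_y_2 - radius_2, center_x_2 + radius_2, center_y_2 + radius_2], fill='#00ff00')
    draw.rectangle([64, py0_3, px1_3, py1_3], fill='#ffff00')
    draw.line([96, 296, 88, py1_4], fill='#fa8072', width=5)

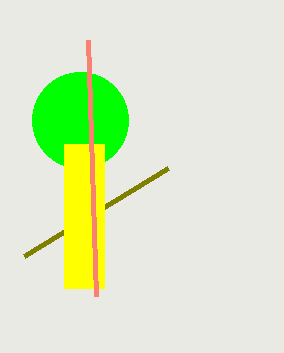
px0_1 = 168; py0_1 = 168; center_x_2 = 80; center_y_2 = 120; radius_2 = 48; py0_3 = 144; px1_3 = 104; py1_3 = 288; py1_4 = 40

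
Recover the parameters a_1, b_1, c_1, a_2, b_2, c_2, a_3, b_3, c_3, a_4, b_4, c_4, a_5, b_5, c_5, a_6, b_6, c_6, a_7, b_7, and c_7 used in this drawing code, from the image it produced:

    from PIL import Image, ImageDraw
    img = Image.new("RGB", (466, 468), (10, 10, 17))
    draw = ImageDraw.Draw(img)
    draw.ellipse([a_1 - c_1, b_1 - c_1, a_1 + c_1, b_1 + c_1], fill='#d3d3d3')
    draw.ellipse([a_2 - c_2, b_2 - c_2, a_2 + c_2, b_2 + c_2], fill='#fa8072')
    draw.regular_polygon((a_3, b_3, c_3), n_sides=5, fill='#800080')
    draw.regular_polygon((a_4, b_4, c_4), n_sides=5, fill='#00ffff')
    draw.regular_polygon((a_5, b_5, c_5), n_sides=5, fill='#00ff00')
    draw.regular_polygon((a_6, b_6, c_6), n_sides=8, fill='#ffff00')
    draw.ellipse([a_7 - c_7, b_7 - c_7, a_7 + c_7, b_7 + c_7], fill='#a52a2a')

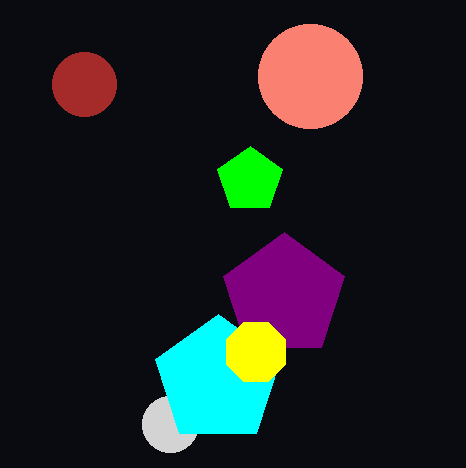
a_1 = 170
b_1 = 424
c_1 = 28
a_2 = 310
b_2 = 76
c_2 = 52
a_3 = 284
b_3 = 296
c_3 = 64
a_4 = 218
b_4 = 380
c_4 = 66
a_5 = 250
b_5 = 180
c_5 = 34
a_6 = 256
b_6 = 352
c_6 = 32
a_7 = 84
b_7 = 84
c_7 = 32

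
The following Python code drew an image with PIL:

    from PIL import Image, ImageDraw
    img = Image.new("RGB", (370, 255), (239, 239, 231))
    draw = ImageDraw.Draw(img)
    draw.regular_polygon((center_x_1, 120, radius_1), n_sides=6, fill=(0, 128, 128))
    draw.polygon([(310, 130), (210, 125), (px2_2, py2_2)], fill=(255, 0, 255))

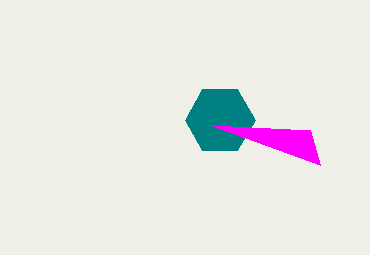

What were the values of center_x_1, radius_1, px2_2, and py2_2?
center_x_1 = 220
radius_1 = 35
px2_2 = 320
py2_2 = 165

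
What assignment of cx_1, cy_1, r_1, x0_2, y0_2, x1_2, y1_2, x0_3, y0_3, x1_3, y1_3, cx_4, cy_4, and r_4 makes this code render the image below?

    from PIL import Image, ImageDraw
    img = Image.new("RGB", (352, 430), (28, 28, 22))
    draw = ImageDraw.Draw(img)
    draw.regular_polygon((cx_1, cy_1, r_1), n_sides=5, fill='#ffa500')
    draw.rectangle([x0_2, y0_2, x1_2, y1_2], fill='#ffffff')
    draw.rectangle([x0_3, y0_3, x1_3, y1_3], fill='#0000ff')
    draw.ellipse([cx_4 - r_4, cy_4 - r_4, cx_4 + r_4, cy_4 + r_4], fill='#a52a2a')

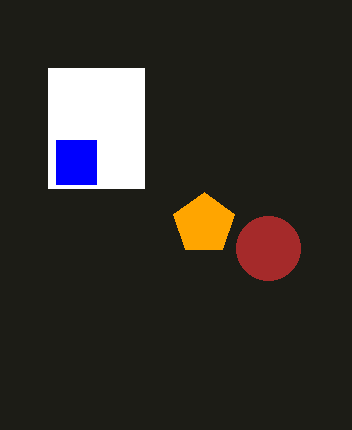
cx_1 = 204, cy_1 = 224, r_1 = 32, x0_2 = 48, y0_2 = 68, x1_2 = 144, y1_2 = 188, x0_3 = 56, y0_3 = 140, x1_3 = 96, y1_3 = 184, cx_4 = 268, cy_4 = 248, r_4 = 32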